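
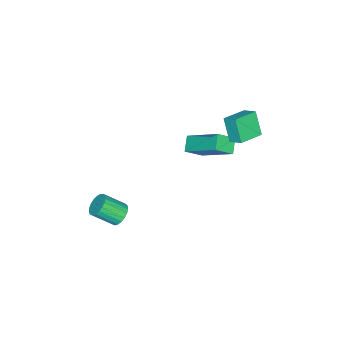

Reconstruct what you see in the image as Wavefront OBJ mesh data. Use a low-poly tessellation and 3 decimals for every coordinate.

v -4.206 -2.564 0.783
v -3.984 -0.814 2.081
v -3.525 -2.3 0.311
v -3.303 -0.55 1.608
v -3.537 -3.13 1.432
v -3.315 -1.38 2.729
v -2.856 -2.866 0.959
v -2.634 -1.116 2.257
v 1.949 -3.505 0.246
v 2.227 -3.779 -0.223
v 2.729 -4.65 0.585
v 2.451 -4.375 1.054
v 2.401 -3.61 -0.149
v 2.904 -4.481 0.659
v 2.497 -3.423 -0.008
v 3 -4.294 0.8
v 2.499 -3.25 0.178
v 3.002 -4.121 0.986
v 2.405 -3.121 0.375
v 2.908 -3.992 1.183
v 2.232 -3.058 0.55
v 2.735 -3.929 1.358
v 2.011 -3.073 0.672
v 2.514 -3.944 1.481
v 1.778 -3.162 0.721
v 2.281 -4.033 1.529
v 1.575 -3.31 0.688
v 2.078 -4.181 1.496
v 1.437 -3.492 0.578
v 1.94 -4.363 1.386
v 1.387 -3.676 0.41
v 1.89 -4.547 1.219
v 1.434 -3.831 0.215
v 1.937 -4.701 1.023
v 1.57 -3.929 0.024
v 2.073 -4.799 0.833
v 1.772 -3.953 -0.128
v 2.275 -4.824 0.681
v 2.004 -3.9 -0.215
v 2.507 -4.771 0.593
v -4.215 -0.164 2.598
v -4.641 -0.732 3.711
v -4.064 0.511 3.001
v -4.49 -0.058 4.114
v -3.01 -0.582 2.846
v -3.436 -1.151 3.959
v -2.859 0.092 3.249
v -3.285 -0.476 4.362
f 2 4 1
f 5 2 1
f 1 4 3
f 3 5 1
f 2 8 4
f 6 2 5
f 6 8 2
f 4 8 3
f 7 5 3
f 3 8 7
f 7 6 5
f 8 6 7
f 10 9 13
f 10 13 11
f 11 13 14
f 11 14 12
f 13 9 15
f 13 15 14
f 14 15 16
f 14 16 12
f 15 9 17
f 15 17 16
f 16 17 18
f 16 18 12
f 17 9 19
f 17 19 18
f 18 19 20
f 18 20 12
f 19 9 21
f 19 21 20
f 20 21 22
f 20 22 12
f 21 9 23
f 21 23 22
f 22 23 24
f 22 24 12
f 23 9 25
f 23 25 24
f 24 25 26
f 24 26 12
f 25 9 27
f 25 27 26
f 26 27 28
f 26 28 12
f 27 9 29
f 27 29 28
f 28 29 30
f 28 30 12
f 29 9 31
f 29 31 30
f 30 31 32
f 30 32 12
f 31 9 33
f 31 33 32
f 32 33 34
f 32 34 12
f 33 9 35
f 33 35 34
f 34 35 36
f 34 36 12
f 35 9 37
f 35 37 36
f 36 37 38
f 36 38 12
f 37 9 39
f 37 39 38
f 38 39 40
f 38 40 12
f 39 9 10
f 39 10 40
f 40 10 11
f 40 11 12
f 42 44 41
f 45 42 41
f 41 44 43
f 43 45 41
f 42 48 44
f 46 42 45
f 46 48 42
f 44 48 43
f 47 45 43
f 43 48 47
f 47 46 45
f 48 46 47



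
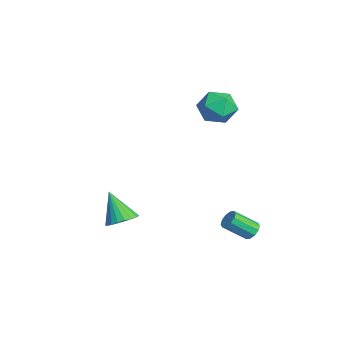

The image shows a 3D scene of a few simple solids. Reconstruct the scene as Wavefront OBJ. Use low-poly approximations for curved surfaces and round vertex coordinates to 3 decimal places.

v 0.397 -1.809 -0.997
v 0.992 -1.488 -0.57
v -0.397 -2.271 0.457
v 0.784 -1.231 -0.602
v 0.508 -1.074 -0.703
v 0.213 -1.044 -0.854
v -0.05 -1.146 -1.03
v -0.235 -1.363 -1.201
v -0.312 -1.657 -1.336
v -0.266 -1.978 -1.412
v -0.105 -2.269 -1.417
v 0.142 -2.481 -1.349
v 0.434 -2.576 -1.221
v 0.719 -2.539 -1.053
v 0.948 -2.376 -0.876
v 1.082 -2.115 -0.72
v 1.098 -1.8 -0.612
v 2.681 3.554 -0.92
v 3.111 3.364 -1.118
v 3.029 2.297 -0.279
v 2.599 2.486 -0.08
v 3.189 3.55 -0.875
v 3.107 2.483 -0.036
v 3.073 3.736 -0.649
v 2.991 2.669 0.19
v 2.807 3.853 -0.526
v 2.725 2.786 0.313
v 2.493 3.855 -0.554
v 2.411 2.788 0.285
v 2.251 3.743 -0.721
v 2.169 2.676 0.118
v 2.173 3.557 -0.964
v 2.091 2.49 -0.125
v 2.289 3.371 -1.19
v 2.207 2.304 -0.351
v 2.555 3.254 -1.313
v 2.473 2.187 -0.474
v 2.869 3.252 -1.285
v 2.787 2.185 -0.446
v -3.851 3.966 3.366
v -2.992 3.583 2.92
v -3.628 2.937 4.68
v -2.769 2.554 4.234
v -2.778 3.532 4.589
v -2.916 4.168 3.777
v -3.704 2.352 3.823
v -3.842 2.988 3.011
v -2.901 2.585 3.202
v -2.329 3.315 3.676
v -4.291 3.205 3.924
v -3.719 3.935 4.398
f 2 1 4
f 2 4 3
f 4 1 5
f 4 5 3
f 5 1 6
f 5 6 3
f 6 1 7
f 6 7 3
f 7 1 8
f 7 8 3
f 8 1 9
f 8 9 3
f 9 1 10
f 9 10 3
f 10 1 11
f 10 11 3
f 11 1 12
f 11 12 3
f 12 1 13
f 12 13 3
f 13 1 14
f 13 14 3
f 14 1 15
f 14 15 3
f 15 1 16
f 15 16 3
f 16 1 17
f 16 17 3
f 17 1 2
f 17 2 3
f 19 18 22
f 19 22 20
f 20 22 23
f 20 23 21
f 22 18 24
f 22 24 23
f 23 24 25
f 23 25 21
f 24 18 26
f 24 26 25
f 25 26 27
f 25 27 21
f 26 18 28
f 26 28 27
f 27 28 29
f 27 29 21
f 28 18 30
f 28 30 29
f 29 30 31
f 29 31 21
f 30 18 32
f 30 32 31
f 31 32 33
f 31 33 21
f 32 18 34
f 32 34 33
f 33 34 35
f 33 35 21
f 34 18 36
f 34 36 35
f 35 36 37
f 35 37 21
f 36 18 38
f 36 38 37
f 37 38 39
f 37 39 21
f 38 18 19
f 38 19 39
f 39 19 20
f 39 20 21
f 40 51 45
f 40 45 41
f 40 41 47
f 40 47 50
f 40 50 51
f 41 45 49
f 45 51 44
f 51 50 42
f 50 47 46
f 47 41 48
f 43 49 44
f 43 44 42
f 43 42 46
f 43 46 48
f 43 48 49
f 44 49 45
f 42 44 51
f 46 42 50
f 48 46 47
f 49 48 41



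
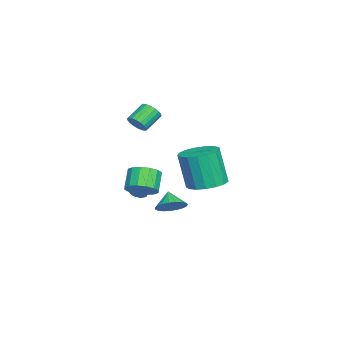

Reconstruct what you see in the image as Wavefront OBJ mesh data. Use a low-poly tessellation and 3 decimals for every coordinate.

v 3.398 0.097 0.275
v 3.884 0.412 0.855
v 2.742 -0.197 0.985
v 3.684 0.677 0.779
v 3.434 0.842 0.616
v 3.178 0.877 0.394
v 2.96 0.778 0.151
v 2.817 0.561 -0.07
v 2.776 0.264 -0.231
v 2.841 -0.062 -0.305
v 3.004 -0.361 -0.279
v 3.234 -0.581 -0.157
v 3.493 -0.683 0.04
v 3.735 -0.651 0.278
v 3.919 -0.489 0.515
v 4.013 -0.227 0.711
v 4.001 0.092 0.831
v 3.806 1.956 2.222
v 4.842 2.067 2.356
v 4.629 1.596 4.392
v 3.594 1.484 4.258
v 4.659 2.527 2.444
v 4.446 2.055 4.479
v 4.281 2.856 2.48
v 4.068 2.385 4.516
v 3.794 2.979 2.458
v 3.582 2.507 4.493
v 3.31 2.867 2.382
v 3.097 2.396 4.417
v 2.94 2.547 2.269
v 2.727 2.076 4.304
v 2.768 2.091 2.145
v 2.555 1.62 4.18
v 2.834 1.604 2.039
v 2.621 1.133 4.075
v 3.123 1.198 1.975
v 2.91 0.727 4.011
v 3.568 0.965 1.968
v 3.355 0.494 4.003
v 4.068 0.959 2.019
v 3.855 0.488 4.054
v 4.508 1.182 2.116
v 4.295 0.71 4.152
v 4.787 1.581 2.238
v 4.575 1.11 4.274
v 2.513 -1.584 0.847
v 3.08 -1.208 1.405
v 2.213 -1.22 2.292
v 1.647 -1.596 1.733
v 2.867 -0.861 1.202
v 2 -0.873 2.089
v 2.559 -0.707 0.903
v 1.692 -0.719 1.79
v 2.239 -0.788 0.589
v 1.372 -0.801 1.476
v 1.993 -1.083 0.345
v 1.126 -1.095 1.231
v 1.886 -1.512 0.234
v 1.019 -1.524 1.121
v 1.947 -1.96 0.288
v 1.08 -1.972 1.175
v 2.16 -2.307 0.491
v 1.293 -2.319 1.378
v 2.468 -2.461 0.79
v 1.601 -2.473 1.677
v 2.788 -2.379 1.104
v 1.921 -2.392 1.991
v 3.034 -2.085 1.349
v 2.167 -2.097 2.235
v 3.141 -1.656 1.459
v 2.274 -1.668 2.346
v -2.256 -2.829 3.326
v -1.955 -3.021 3.857
v -2.823 -2.423 4.565
v -3.124 -2.231 4.034
v -1.83 -2.772 3.8
v -2.698 -2.174 4.508
v -1.789 -2.534 3.649
v -2.657 -1.936 4.357
v -1.841 -2.354 3.434
v -2.709 -1.756 4.142
v -1.975 -2.268 3.198
v -2.843 -1.671 3.906
v -2.164 -2.294 2.987
v -3.033 -1.696 3.695
v -2.372 -2.425 2.843
v -3.24 -1.828 3.551
v -2.557 -2.637 2.795
v -3.425 -2.039 3.503
v -2.682 -2.886 2.852
v -3.55 -2.288 3.56
v -2.723 -3.124 3.003
v -3.591 -2.526 3.711
v -2.671 -3.304 3.218
v -3.539 -2.706 3.926
v -2.537 -3.389 3.454
v -3.405 -2.792 4.162
v -2.347 -3.364 3.665
v -3.216 -2.766 4.373
v -2.14 -3.232 3.809
v -3.008 -2.635 4.517
v -0.06 -2.303 -0.647
v 0.141 -2.001 -0.303
v -1.2 -2.197 -0.073
v 0.006 -1.809 -0.606
v -0.167 -1.907 -0.932
v -0.278 -2.237 -1.092
v -0.261 -2.605 -0.99
v -0.127 -2.797 -0.688
v 0.047 -2.699 -0.361
v 0.158 -2.369 -0.202
f 2 1 4
f 2 4 3
f 4 1 5
f 4 5 3
f 5 1 6
f 5 6 3
f 6 1 7
f 6 7 3
f 7 1 8
f 7 8 3
f 8 1 9
f 8 9 3
f 9 1 10
f 9 10 3
f 10 1 11
f 10 11 3
f 11 1 12
f 11 12 3
f 12 1 13
f 12 13 3
f 13 1 14
f 13 14 3
f 14 1 15
f 14 15 3
f 15 1 16
f 15 16 3
f 16 1 17
f 16 17 3
f 17 1 2
f 17 2 3
f 19 18 22
f 19 22 20
f 20 22 23
f 20 23 21
f 22 18 24
f 22 24 23
f 23 24 25
f 23 25 21
f 24 18 26
f 24 26 25
f 25 26 27
f 25 27 21
f 26 18 28
f 26 28 27
f 27 28 29
f 27 29 21
f 28 18 30
f 28 30 29
f 29 30 31
f 29 31 21
f 30 18 32
f 30 32 31
f 31 32 33
f 31 33 21
f 32 18 34
f 32 34 33
f 33 34 35
f 33 35 21
f 34 18 36
f 34 36 35
f 35 36 37
f 35 37 21
f 36 18 38
f 36 38 37
f 37 38 39
f 37 39 21
f 38 18 40
f 38 40 39
f 39 40 41
f 39 41 21
f 40 18 42
f 40 42 41
f 41 42 43
f 41 43 21
f 42 18 44
f 42 44 43
f 43 44 45
f 43 45 21
f 44 18 19
f 44 19 45
f 45 19 20
f 45 20 21
f 47 46 50
f 47 50 48
f 48 50 51
f 48 51 49
f 50 46 52
f 50 52 51
f 51 52 53
f 51 53 49
f 52 46 54
f 52 54 53
f 53 54 55
f 53 55 49
f 54 46 56
f 54 56 55
f 55 56 57
f 55 57 49
f 56 46 58
f 56 58 57
f 57 58 59
f 57 59 49
f 58 46 60
f 58 60 59
f 59 60 61
f 59 61 49
f 60 46 62
f 60 62 61
f 61 62 63
f 61 63 49
f 62 46 64
f 62 64 63
f 63 64 65
f 63 65 49
f 64 46 66
f 64 66 65
f 65 66 67
f 65 67 49
f 66 46 68
f 66 68 67
f 67 68 69
f 67 69 49
f 68 46 70
f 68 70 69
f 69 70 71
f 69 71 49
f 70 46 47
f 70 47 71
f 71 47 48
f 71 48 49
f 73 72 76
f 73 76 74
f 74 76 77
f 74 77 75
f 76 72 78
f 76 78 77
f 77 78 79
f 77 79 75
f 78 72 80
f 78 80 79
f 79 80 81
f 79 81 75
f 80 72 82
f 80 82 81
f 81 82 83
f 81 83 75
f 82 72 84
f 82 84 83
f 83 84 85
f 83 85 75
f 84 72 86
f 84 86 85
f 85 86 87
f 85 87 75
f 86 72 88
f 86 88 87
f 87 88 89
f 87 89 75
f 88 72 90
f 88 90 89
f 89 90 91
f 89 91 75
f 90 72 92
f 90 92 91
f 91 92 93
f 91 93 75
f 92 72 94
f 92 94 93
f 93 94 95
f 93 95 75
f 94 72 96
f 94 96 95
f 95 96 97
f 95 97 75
f 96 72 98
f 96 98 97
f 97 98 99
f 97 99 75
f 98 72 100
f 98 100 99
f 99 100 101
f 99 101 75
f 100 72 73
f 100 73 101
f 101 73 74
f 101 74 75
f 103 102 105
f 103 105 104
f 105 102 106
f 105 106 104
f 106 102 107
f 106 107 104
f 107 102 108
f 107 108 104
f 108 102 109
f 108 109 104
f 109 102 110
f 109 110 104
f 110 102 111
f 110 111 104
f 111 102 103
f 111 103 104



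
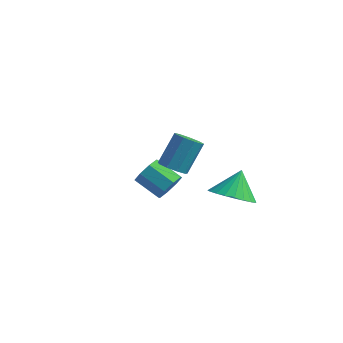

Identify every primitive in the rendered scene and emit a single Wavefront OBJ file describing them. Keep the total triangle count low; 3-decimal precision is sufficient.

v 0.508 0.526 -1.746
v 0.809 0.217 -1.132
v -0.368 0.325 -0.501
v -0.668 0.634 -1.114
v 0.859 0.788 -1.137
v -0.317 0.897 -0.506
v 0.704 1.206 -1.499
v -0.473 1.315 -0.867
v 0.434 1.226 -2.005
v -0.743 1.334 -1.373
v 0.208 0.835 -2.359
v -0.969 0.943 -1.728
v 0.157 0.263 -2.354
v -1.019 0.372 -1.723
v 0.313 -0.155 -1.993
v -0.864 -0.046 -1.361
v 0.583 -0.174 -1.487
v -0.594 -0.066 -0.855
v 3.183 0.84 -1.603
v 4.23 0.88 -1.666
v 3.217 1.68 -0.497
v 4.124 1.197 -1.903
v 3.874 1.459 -2.095
v 3.519 1.627 -2.212
v 3.113 1.675 -2.236
v 2.717 1.595 -2.164
v 2.393 1.401 -2.006
v 2.189 1.121 -1.787
v 2.136 0.799 -1.54
v 2.243 0.482 -1.303
v 2.493 0.22 -1.111
v 2.848 0.052 -0.995
v 3.254 0.004 -0.97
v 3.649 0.084 -1.043
v 3.974 0.278 -1.2
v 4.178 0.558 -1.419
v 2.615 -3.376 2.753
v 3.143 -3.164 2.484
v 3.394 -2.251 3.698
v 2.865 -2.464 3.967
v 2.809 -2.917 2.368
v 3.06 -2.004 3.582
v 2.384 -2.886 2.432
v 2.635 -1.973 3.646
v 2.067 -3.084 2.646
v 2.317 -2.171 3.861
v 2.006 -3.419 2.91
v 2.257 -2.506 4.125
v 2.23 -3.734 3.101
v 2.481 -2.821 4.315
v 2.634 -3.882 3.128
v 2.884 -2.969 4.343
v 3.029 -3.793 2.98
v 3.279 -2.88 4.195
v 3.23 -3.509 2.726
v 3.48 -2.597 3.94
f 2 1 5
f 2 5 3
f 3 5 6
f 3 6 4
f 5 1 7
f 5 7 6
f 6 7 8
f 6 8 4
f 7 1 9
f 7 9 8
f 8 9 10
f 8 10 4
f 9 1 11
f 9 11 10
f 10 11 12
f 10 12 4
f 11 1 13
f 11 13 12
f 12 13 14
f 12 14 4
f 13 1 15
f 13 15 14
f 14 15 16
f 14 16 4
f 15 1 17
f 15 17 16
f 16 17 18
f 16 18 4
f 17 1 2
f 17 2 18
f 18 2 3
f 18 3 4
f 20 19 22
f 20 22 21
f 22 19 23
f 22 23 21
f 23 19 24
f 23 24 21
f 24 19 25
f 24 25 21
f 25 19 26
f 25 26 21
f 26 19 27
f 26 27 21
f 27 19 28
f 27 28 21
f 28 19 29
f 28 29 21
f 29 19 30
f 29 30 21
f 30 19 31
f 30 31 21
f 31 19 32
f 31 32 21
f 32 19 33
f 32 33 21
f 33 19 34
f 33 34 21
f 34 19 35
f 34 35 21
f 35 19 36
f 35 36 21
f 36 19 20
f 36 20 21
f 38 37 41
f 38 41 39
f 39 41 42
f 39 42 40
f 41 37 43
f 41 43 42
f 42 43 44
f 42 44 40
f 43 37 45
f 43 45 44
f 44 45 46
f 44 46 40
f 45 37 47
f 45 47 46
f 46 47 48
f 46 48 40
f 47 37 49
f 47 49 48
f 48 49 50
f 48 50 40
f 49 37 51
f 49 51 50
f 50 51 52
f 50 52 40
f 51 37 53
f 51 53 52
f 52 53 54
f 52 54 40
f 53 37 55
f 53 55 54
f 54 55 56
f 54 56 40
f 55 37 38
f 55 38 56
f 56 38 39
f 56 39 40



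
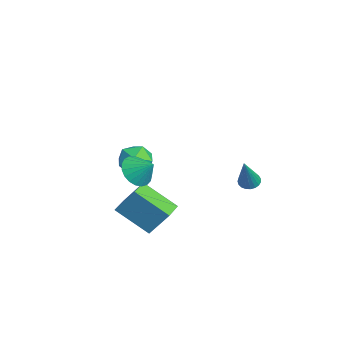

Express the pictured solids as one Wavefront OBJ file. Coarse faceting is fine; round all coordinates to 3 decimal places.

v 2.493 1.288 -2.088
v 2.929 1.214 -2.341
v 3.387 0.752 -0.392
v 2.945 1.418 -2.285
v 2.882 1.6 -2.194
v 2.752 1.727 -2.086
v 2.578 1.779 -1.977
v 2.388 1.745 -1.888
v 2.217 1.633 -1.833
v 2.093 1.461 -1.822
v 2.039 1.259 -1.857
v 2.063 1.062 -1.932
v 2.161 0.904 -2.034
v 2.317 0.813 -2.145
v 2.503 0.803 -2.246
v 2.688 0.878 -2.32
v 2.838 1.023 -2.353
v -2.792 -1.718 -2.901
v -2.312 -1.987 -3.671
v -2.668 -3.133 -2.329
v -2.188 -3.402 -3.099
v -1.795 -2.802 -2.482
v -1.871 -1.928 -2.835
v -3.109 -3.192 -3.165
v -3.185 -2.318 -3.518
v -2.508 -2.898 -3.834
v -1.696 -2.657 -3.412
v -3.284 -2.463 -2.588
v -2.472 -2.222 -2.166
v 1.966 -2.668 -4.507
v 1.017 -3.952 -3.388
v 2.385 -1.883 -3.25
v 1.436 -3.167 -2.131
v 2.904 -3.293 -4.429
v 1.955 -4.577 -3.31
v 3.323 -2.508 -3.172
v 2.374 -3.792 -2.053
v 3.397 -3.928 -0.144
v 3.918 -4.58 -0.055
v 4.003 -3.352 0.524
v 4.058 -4.412 -0.327
v 4.084 -4.16 -0.568
v 3.991 -3.868 -0.735
v 3.795 -3.586 -0.8
v 3.53 -3.363 -0.751
v 3.243 -3.238 -0.598
v 2.982 -3.232 -0.366
v 2.792 -3.346 -0.096
v 2.708 -3.561 0.166
v 2.742 -3.839 0.375
v 2.889 -4.133 0.493
v 3.125 -4.391 0.502
v 3.407 -4.569 0.399
v 3.688 -4.636 0.202
f 2 1 4
f 2 4 3
f 4 1 5
f 4 5 3
f 5 1 6
f 5 6 3
f 6 1 7
f 6 7 3
f 7 1 8
f 7 8 3
f 8 1 9
f 8 9 3
f 9 1 10
f 9 10 3
f 10 1 11
f 10 11 3
f 11 1 12
f 11 12 3
f 12 1 13
f 12 13 3
f 13 1 14
f 13 14 3
f 14 1 15
f 14 15 3
f 15 1 16
f 15 16 3
f 16 1 17
f 16 17 3
f 17 1 2
f 17 2 3
f 18 29 23
f 18 23 19
f 18 19 25
f 18 25 28
f 18 28 29
f 19 23 27
f 23 29 22
f 29 28 20
f 28 25 24
f 25 19 26
f 21 27 22
f 21 22 20
f 21 20 24
f 21 24 26
f 21 26 27
f 22 27 23
f 20 22 29
f 24 20 28
f 26 24 25
f 27 26 19
f 31 33 30
f 34 31 30
f 30 33 32
f 32 34 30
f 31 37 33
f 35 31 34
f 35 37 31
f 33 37 32
f 36 34 32
f 32 37 36
f 36 35 34
f 37 35 36
f 39 38 41
f 39 41 40
f 41 38 42
f 41 42 40
f 42 38 43
f 42 43 40
f 43 38 44
f 43 44 40
f 44 38 45
f 44 45 40
f 45 38 46
f 45 46 40
f 46 38 47
f 46 47 40
f 47 38 48
f 47 48 40
f 48 38 49
f 48 49 40
f 49 38 50
f 49 50 40
f 50 38 51
f 50 51 40
f 51 38 52
f 51 52 40
f 52 38 53
f 52 53 40
f 53 38 54
f 53 54 40
f 54 38 39
f 54 39 40



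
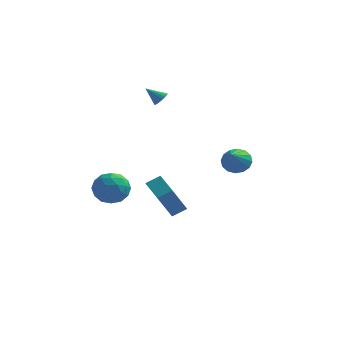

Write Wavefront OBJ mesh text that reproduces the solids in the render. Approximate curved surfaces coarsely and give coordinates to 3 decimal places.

v -3.31 -0.532 -1.007
v -2.761 -1.346 -1.465
v -4.479 -1.674 -0.375
v -3.93 -2.488 -0.833
v -3.503 -1.95 0.004
v -2.78 -1.244 -0.387
v -4.46 -1.776 -1.453
v -3.737 -1.07 -1.844
v -3.472 -2.115 -1.74
v -2.88 -2.222 -0.84
v -4.36 -0.798 -1
v -3.768 -0.905 -0.1
v -2.933 -0.839 -1.291
v -4.307 -2.181 -0.549
v -4.056 -1.865 -0.057
v -3.733 -2.344 -0.326
v -2.944 -0.779 -0.658
v -2.622 -1.257 -0.926
v -3.057 -1.612 -0.063
v -4.618 -1.763 -0.914
v -4.296 -2.241 -1.182
v -3.507 -0.676 -1.514
v -3.184 -1.155 -1.783
v -4.183 -1.408 -1.777
v -3.028 -1.769 -1.722
v -3.715 -2.441 -1.351
v -4.027 -2.022 -1.716
v -3.602 -1.607 -1.945
v -2.681 -1.832 -1.193
v -3.368 -2.504 -0.822
v -3.116 -2.187 -0.33
v -2.692 -1.772 -0.559
v -3.098 -2.284 -1.355
v -3.872 -0.516 -1.018
v -4.559 -1.188 -0.647
v -4.548 -1.248 -1.281
v -4.124 -0.833 -1.51
v -3.525 -0.579 -0.489
v -4.212 -1.251 -0.118
v -3.638 -1.413 0.105
v -3.213 -0.998 -0.124
v -4.142 -0.736 -0.485
v -1.864 1.447 -2.866
v -1.127 1.855 -2.407
v -2.873 2.853 -2.496
v -2.135 3.262 -2.037
v -1.265 2.338 -4.623
v -0.527 2.747 -4.164
v -2.273 3.745 -4.253
v -1.536 4.153 -3.794
v -2.246 3.944 3.518
v -1.95 3.632 3.827
v -3.094 3.876 4.262
v -1.899 3.833 3.902
v -1.909 4.053 3.911
v -1.977 4.254 3.852
v -2.092 4.402 3.735
v -2.233 4.47 3.581
v -2.377 4.447 3.415
v -2.498 4.338 3.267
v -2.576 4.16 3.163
v -2.596 3.945 3.12
v -2.557 3.73 3.145
v -2.463 3.551 3.235
v -2.333 3.441 3.374
v -2.187 3.418 3.538
v -2.051 3.485 3.698
v 2.307 2.106 0.079
v 3.028 2.37 0.443
v 2.293 0.494 1.281
v 2.707 2.552 0.682
v 2.278 2.614 0.76
v 1.857 2.539 0.655
v 1.557 2.349 0.396
v 1.458 2.093 0.052
v 1.586 1.841 -0.284
v 1.907 1.659 -0.524
v 2.336 1.597 -0.602
v 2.757 1.672 -0.497
v 3.057 1.862 -0.238
v 3.157 2.118 0.106
f 1 38 17
f 38 12 41
f 17 41 6
f 38 41 17
f 1 17 13
f 17 6 18
f 13 18 2
f 17 18 13
f 1 13 22
f 13 2 23
f 22 23 8
f 13 23 22
f 1 22 34
f 22 8 37
f 34 37 11
f 22 37 34
f 1 34 38
f 34 11 42
f 38 42 12
f 34 42 38
f 2 18 29
f 18 6 32
f 29 32 10
f 18 32 29
f 6 41 19
f 41 12 40
f 19 40 5
f 41 40 19
f 12 42 39
f 42 11 35
f 39 35 3
f 42 35 39
f 11 37 36
f 37 8 24
f 36 24 7
f 37 24 36
f 8 23 28
f 23 2 25
f 28 25 9
f 23 25 28
f 4 30 16
f 30 10 31
f 16 31 5
f 30 31 16
f 4 16 14
f 16 5 15
f 14 15 3
f 16 15 14
f 4 14 21
f 14 3 20
f 21 20 7
f 14 20 21
f 4 21 26
f 21 7 27
f 26 27 9
f 21 27 26
f 4 26 30
f 26 9 33
f 30 33 10
f 26 33 30
f 5 31 19
f 31 10 32
f 19 32 6
f 31 32 19
f 3 15 39
f 15 5 40
f 39 40 12
f 15 40 39
f 7 20 36
f 20 3 35
f 36 35 11
f 20 35 36
f 9 27 28
f 27 7 24
f 28 24 8
f 27 24 28
f 10 33 29
f 33 9 25
f 29 25 2
f 33 25 29
f 44 46 43
f 47 44 43
f 43 46 45
f 45 47 43
f 44 50 46
f 48 44 47
f 48 50 44
f 46 50 45
f 49 47 45
f 45 50 49
f 49 48 47
f 50 48 49
f 52 51 54
f 52 54 53
f 54 51 55
f 54 55 53
f 55 51 56
f 55 56 53
f 56 51 57
f 56 57 53
f 57 51 58
f 57 58 53
f 58 51 59
f 58 59 53
f 59 51 60
f 59 60 53
f 60 51 61
f 60 61 53
f 61 51 62
f 61 62 53
f 62 51 63
f 62 63 53
f 63 51 64
f 63 64 53
f 64 51 65
f 64 65 53
f 65 51 66
f 65 66 53
f 66 51 67
f 66 67 53
f 67 51 52
f 67 52 53
f 69 68 71
f 69 71 70
f 71 68 72
f 71 72 70
f 72 68 73
f 72 73 70
f 73 68 74
f 73 74 70
f 74 68 75
f 74 75 70
f 75 68 76
f 75 76 70
f 76 68 77
f 76 77 70
f 77 68 78
f 77 78 70
f 78 68 79
f 78 79 70
f 79 68 80
f 79 80 70
f 80 68 81
f 80 81 70
f 81 68 69
f 81 69 70



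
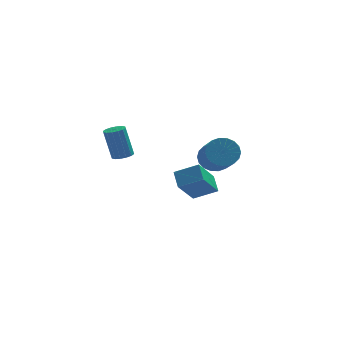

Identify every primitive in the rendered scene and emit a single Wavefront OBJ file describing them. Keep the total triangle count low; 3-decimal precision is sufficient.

v -0.102 -4.362 0.156
v -0.232 -3.503 0.709
v 0.732 -3.315 -1.275
v 0.602 -2.455 -0.722
v 1.098 -4.545 0.722
v 0.968 -3.685 1.275
v 1.932 -3.497 -0.709
v 1.802 -2.638 -0.156
v -2.317 2.909 -1.421
v -1.741 2.785 -1.264
v -2.147 3.126 0.498
v -2.723 3.251 0.341
v -1.744 3.095 -1.325
v -2.15 3.436 0.437
v -1.9 3.355 -1.411
v -2.306 3.696 0.351
v -2.169 3.496 -1.5
v -2.574 3.837 0.262
v -2.477 3.48 -1.568
v -2.882 3.821 0.194
v -2.742 3.311 -1.596
v -3.148 3.652 0.166
v -2.893 3.034 -1.578
v -3.299 3.375 0.184
v -2.89 2.724 -1.517
v -3.296 3.065 0.245
v -2.734 2.464 -1.431
v -3.14 2.805 0.331
v -2.466 2.323 -1.342
v -2.871 2.664 0.42
v -2.158 2.339 -1.274
v -2.563 2.68 0.488
v -1.892 2.508 -1.246
v -2.298 2.849 0.516
v 2.465 2.951 -1.804
v 3.086 3.417 -1.293
v 3.317 1.676 0.015
v 2.695 1.209 -0.496
v 2.727 3.508 -1.108
v 2.958 1.767 0.2
v 2.316 3.489 -1.061
v 2.547 1.748 0.247
v 1.935 3.364 -1.161
v 2.166 1.623 0.147
v 1.659 3.156 -1.388
v 1.889 1.415 -0.08
v 1.542 2.908 -1.698
v 1.772 1.167 -0.39
v 1.608 2.668 -2.029
v 1.838 0.927 -0.721
v 1.843 2.484 -2.315
v 2.074 0.743 -1.007
v 2.202 2.393 -2.5
v 2.433 0.652 -1.192
v 2.613 2.412 -2.547
v 2.844 0.671 -1.239
v 2.994 2.537 -2.447
v 3.225 0.796 -1.139
v 3.271 2.745 -2.22
v 3.501 1.004 -0.912
v 3.388 2.993 -1.91
v 3.618 1.252 -0.602
v 3.322 3.233 -1.579
v 3.552 1.492 -0.271
f 2 4 1
f 5 2 1
f 1 4 3
f 3 5 1
f 2 8 4
f 6 2 5
f 6 8 2
f 4 8 3
f 7 5 3
f 3 8 7
f 7 6 5
f 8 6 7
f 10 9 13
f 10 13 11
f 11 13 14
f 11 14 12
f 13 9 15
f 13 15 14
f 14 15 16
f 14 16 12
f 15 9 17
f 15 17 16
f 16 17 18
f 16 18 12
f 17 9 19
f 17 19 18
f 18 19 20
f 18 20 12
f 19 9 21
f 19 21 20
f 20 21 22
f 20 22 12
f 21 9 23
f 21 23 22
f 22 23 24
f 22 24 12
f 23 9 25
f 23 25 24
f 24 25 26
f 24 26 12
f 25 9 27
f 25 27 26
f 26 27 28
f 26 28 12
f 27 9 29
f 27 29 28
f 28 29 30
f 28 30 12
f 29 9 31
f 29 31 30
f 30 31 32
f 30 32 12
f 31 9 33
f 31 33 32
f 32 33 34
f 32 34 12
f 33 9 10
f 33 10 34
f 34 10 11
f 34 11 12
f 36 35 39
f 36 39 37
f 37 39 40
f 37 40 38
f 39 35 41
f 39 41 40
f 40 41 42
f 40 42 38
f 41 35 43
f 41 43 42
f 42 43 44
f 42 44 38
f 43 35 45
f 43 45 44
f 44 45 46
f 44 46 38
f 45 35 47
f 45 47 46
f 46 47 48
f 46 48 38
f 47 35 49
f 47 49 48
f 48 49 50
f 48 50 38
f 49 35 51
f 49 51 50
f 50 51 52
f 50 52 38
f 51 35 53
f 51 53 52
f 52 53 54
f 52 54 38
f 53 35 55
f 53 55 54
f 54 55 56
f 54 56 38
f 55 35 57
f 55 57 56
f 56 57 58
f 56 58 38
f 57 35 59
f 57 59 58
f 58 59 60
f 58 60 38
f 59 35 61
f 59 61 60
f 60 61 62
f 60 62 38
f 61 35 63
f 61 63 62
f 62 63 64
f 62 64 38
f 63 35 36
f 63 36 64
f 64 36 37
f 64 37 38



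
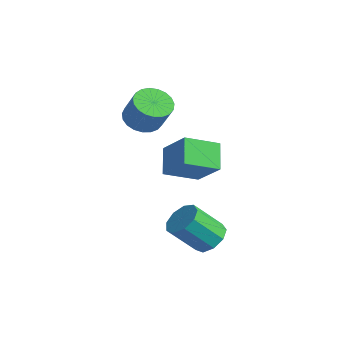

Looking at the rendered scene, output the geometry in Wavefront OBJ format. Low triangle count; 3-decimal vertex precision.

v -2.394 -2.077 1.125
v -1.668 -2.192 0.66
v -0.88 -2.198 1.889
v -1.606 -2.083 2.355
v -1.691 -1.831 0.676
v -0.903 -1.837 1.905
v -1.835 -1.513 0.77
v -1.047 -1.519 1.999
v -2.076 -1.292 0.926
v -1.288 -1.299 2.155
v -2.372 -1.207 1.116
v -1.584 -1.214 2.345
v -2.671 -1.272 1.307
v -1.883 -1.279 2.537
v -2.923 -1.477 1.468
v -2.135 -1.483 2.697
v -3.083 -1.785 1.569
v -2.295 -1.792 2.798
v -3.124 -2.144 1.593
v -2.337 -2.15 2.822
v -3.039 -2.491 1.537
v -2.251 -2.497 2.766
v -2.842 -2.766 1.409
v -2.055 -2.773 2.638
v -2.568 -2.922 1.233
v -1.78 -2.929 2.462
v -2.264 -2.932 1.037
v -1.476 -2.939 2.266
v -1.982 -2.794 0.857
v -1.194 -2.801 2.087
v -1.771 -2.532 0.724
v -0.983 -2.539 1.953
v 2.729 -2.571 -3.165
v 3.444 -2.969 -3.211
v 2.946 -4.008 -1.961
v 2.231 -3.609 -1.915
v 3.483 -2.546 -2.844
v 2.985 -3.585 -1.594
v 3.169 -2.135 -2.628
v 2.671 -3.174 -1.378
v 2.649 -1.928 -2.662
v 2.151 -2.966 -1.412
v 2.167 -2.021 -2.932
v 1.668 -3.06 -1.682
v 1.947 -2.372 -3.311
v 1.449 -3.411 -2.061
v 2.094 -2.815 -3.622
v 1.595 -3.854 -2.372
v 2.537 -3.144 -3.718
v 2.039 -4.183 -2.468
v 3.071 -3.205 -3.556
v 2.573 -4.244 -2.306
v -0.377 -2.562 -1.035
v -1.216 -1.915 -0.167
v 0.085 -1.137 -1.652
v -0.754 -0.49 -0.784
v 0.914 -2.47 0.144
v 0.075 -1.823 1.012
v 1.376 -1.045 -0.473
v 0.537 -0.398 0.395
f 2 1 5
f 2 5 3
f 3 5 6
f 3 6 4
f 5 1 7
f 5 7 6
f 6 7 8
f 6 8 4
f 7 1 9
f 7 9 8
f 8 9 10
f 8 10 4
f 9 1 11
f 9 11 10
f 10 11 12
f 10 12 4
f 11 1 13
f 11 13 12
f 12 13 14
f 12 14 4
f 13 1 15
f 13 15 14
f 14 15 16
f 14 16 4
f 15 1 17
f 15 17 16
f 16 17 18
f 16 18 4
f 17 1 19
f 17 19 18
f 18 19 20
f 18 20 4
f 19 1 21
f 19 21 20
f 20 21 22
f 20 22 4
f 21 1 23
f 21 23 22
f 22 23 24
f 22 24 4
f 23 1 25
f 23 25 24
f 24 25 26
f 24 26 4
f 25 1 27
f 25 27 26
f 26 27 28
f 26 28 4
f 27 1 29
f 27 29 28
f 28 29 30
f 28 30 4
f 29 1 31
f 29 31 30
f 30 31 32
f 30 32 4
f 31 1 2
f 31 2 32
f 32 2 3
f 32 3 4
f 34 33 37
f 34 37 35
f 35 37 38
f 35 38 36
f 37 33 39
f 37 39 38
f 38 39 40
f 38 40 36
f 39 33 41
f 39 41 40
f 40 41 42
f 40 42 36
f 41 33 43
f 41 43 42
f 42 43 44
f 42 44 36
f 43 33 45
f 43 45 44
f 44 45 46
f 44 46 36
f 45 33 47
f 45 47 46
f 46 47 48
f 46 48 36
f 47 33 49
f 47 49 48
f 48 49 50
f 48 50 36
f 49 33 51
f 49 51 50
f 50 51 52
f 50 52 36
f 51 33 34
f 51 34 52
f 52 34 35
f 52 35 36
f 54 56 53
f 57 54 53
f 53 56 55
f 55 57 53
f 54 60 56
f 58 54 57
f 58 60 54
f 56 60 55
f 59 57 55
f 55 60 59
f 59 58 57
f 60 58 59



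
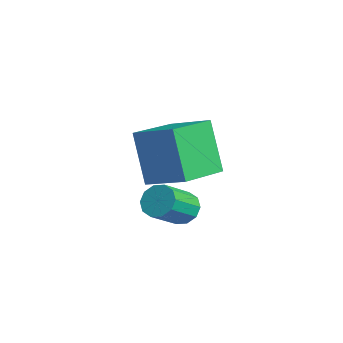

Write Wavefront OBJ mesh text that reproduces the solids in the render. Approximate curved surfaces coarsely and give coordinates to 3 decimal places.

v 1.048 -0.639 1.781
v 1.512 -0.234 1.99
v 2.035 -1.256 2.808
v 1.572 -1.661 2.599
v 1.196 -0.199 2.236
v 1.719 -1.221 3.054
v 0.824 -0.332 2.308
v 1.347 -1.354 3.126
v 0.537 -0.582 2.179
v 1.061 -1.604 2.997
v 0.446 -0.854 1.897
v 0.969 -1.876 2.715
v 0.585 -1.044 1.572
v 1.108 -2.066 2.39
v 0.901 -1.079 1.326
v 1.424 -2.101 2.144
v 1.273 -0.946 1.254
v 1.796 -1.968 2.072
v 1.559 -0.696 1.383
v 2.083 -1.718 2.201
v 1.651 -0.424 1.665
v 2.174 -1.446 2.483
v -2.27 0.665 1.36
v -3.143 0.565 3.322
v -0.998 1.558 1.97
v -1.871 1.459 3.933
v -1.249 -1.039 1.727
v -2.122 -1.138 3.69
v 0.023 -0.145 2.338
v -0.85 -0.245 4.3
f 2 1 5
f 2 5 3
f 3 5 6
f 3 6 4
f 5 1 7
f 5 7 6
f 6 7 8
f 6 8 4
f 7 1 9
f 7 9 8
f 8 9 10
f 8 10 4
f 9 1 11
f 9 11 10
f 10 11 12
f 10 12 4
f 11 1 13
f 11 13 12
f 12 13 14
f 12 14 4
f 13 1 15
f 13 15 14
f 14 15 16
f 14 16 4
f 15 1 17
f 15 17 16
f 16 17 18
f 16 18 4
f 17 1 19
f 17 19 18
f 18 19 20
f 18 20 4
f 19 1 21
f 19 21 20
f 20 21 22
f 20 22 4
f 21 1 2
f 21 2 22
f 22 2 3
f 22 3 4
f 24 26 23
f 27 24 23
f 23 26 25
f 25 27 23
f 24 30 26
f 28 24 27
f 28 30 24
f 26 30 25
f 29 27 25
f 25 30 29
f 29 28 27
f 30 28 29



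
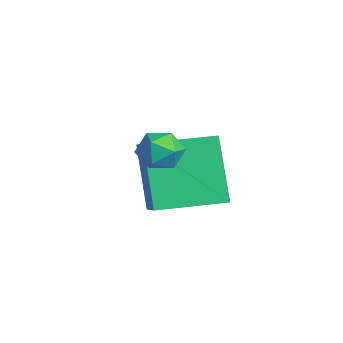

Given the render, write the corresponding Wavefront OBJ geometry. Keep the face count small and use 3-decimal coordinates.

v -3.656 0.27 -3.816
v -4.681 0.25 -2.04
v -3.508 2.121 -3.709
v -4.533 2.101 -1.934
v -2.147 0.099 -2.946
v -3.172 0.079 -1.171
v -1.999 1.95 -2.84
v -3.024 1.93 -1.064
v -1.413 0.308 -0.786
v -0.786 0.256 -0.745
v -1.514 -0.216 0.085
v -0.887 -0.268 0.126
v -1.162 0.294 0.203
v -1.1 0.618 -0.335
v -1.2 -0.578 -0.325
v -1.138 -0.254 -0.863
v -0.654 -0.292 -0.46
v -0.631 0.247 -0.133
v -1.669 -0.207 -0.527
v -1.646 0.332 -0.2
f 2 4 1
f 5 2 1
f 1 4 3
f 3 5 1
f 2 8 4
f 6 2 5
f 6 8 2
f 4 8 3
f 7 5 3
f 3 8 7
f 7 6 5
f 8 6 7
f 9 20 14
f 9 14 10
f 9 10 16
f 9 16 19
f 9 19 20
f 10 14 18
f 14 20 13
f 20 19 11
f 19 16 15
f 16 10 17
f 12 18 13
f 12 13 11
f 12 11 15
f 12 15 17
f 12 17 18
f 13 18 14
f 11 13 20
f 15 11 19
f 17 15 16
f 18 17 10



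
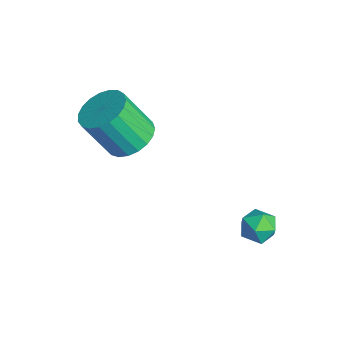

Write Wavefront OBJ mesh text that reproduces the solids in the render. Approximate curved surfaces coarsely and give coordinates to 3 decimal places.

v -2.802 0.012 -0.163
v -2.213 0.616 0.295
v -2.549 -0.288 1.92
v -3.138 -0.892 1.463
v -2.564 0.803 0.326
v -2.9 -0.101 1.952
v -2.957 0.853 0.273
v -3.293 -0.051 1.899
v -3.322 0.758 0.144
v -3.658 -0.146 1.77
v -3.598 0.534 -0.037
v -3.934 -0.37 1.588
v -3.736 0.219 -0.241
v -4.072 -0.685 1.385
v -3.713 -0.131 -0.431
v -4.049 -1.035 1.195
v -3.532 -0.457 -0.574
v -3.868 -1.361 1.051
v -3.225 -0.701 -0.647
v -3.561 -1.605 0.979
v -2.844 -0.823 -0.635
v -3.181 -1.726 0.99
v -2.457 -0.8 -0.543
v -2.793 -1.703 1.083
v -2.129 -0.636 -0.384
v -2.465 -1.54 1.242
v -1.918 -0.361 -0.187
v -2.254 -1.264 1.438
v -1.859 -0.021 0.014
v -2.195 -0.925 1.64
v -1.963 0.325 0.185
v -2.299 -0.579 1.81
v 0.486 3.587 -2.962
v 1.198 3.761 -3.029
v 0.762 2.779 -2.131
v 1.474 2.953 -2.198
v 1.004 3.435 -1.9
v 0.833 3.934 -2.413
v 1.127 2.606 -2.747
v 0.956 3.105 -3.26
v 1.594 3.155 -2.896
v 1.518 3.667 -2.373
v 0.442 2.873 -2.787
v 0.366 3.385 -2.264
f 2 1 5
f 2 5 3
f 3 5 6
f 3 6 4
f 5 1 7
f 5 7 6
f 6 7 8
f 6 8 4
f 7 1 9
f 7 9 8
f 8 9 10
f 8 10 4
f 9 1 11
f 9 11 10
f 10 11 12
f 10 12 4
f 11 1 13
f 11 13 12
f 12 13 14
f 12 14 4
f 13 1 15
f 13 15 14
f 14 15 16
f 14 16 4
f 15 1 17
f 15 17 16
f 16 17 18
f 16 18 4
f 17 1 19
f 17 19 18
f 18 19 20
f 18 20 4
f 19 1 21
f 19 21 20
f 20 21 22
f 20 22 4
f 21 1 23
f 21 23 22
f 22 23 24
f 22 24 4
f 23 1 25
f 23 25 24
f 24 25 26
f 24 26 4
f 25 1 27
f 25 27 26
f 26 27 28
f 26 28 4
f 27 1 29
f 27 29 28
f 28 29 30
f 28 30 4
f 29 1 31
f 29 31 30
f 30 31 32
f 30 32 4
f 31 1 2
f 31 2 32
f 32 2 3
f 32 3 4
f 33 44 38
f 33 38 34
f 33 34 40
f 33 40 43
f 33 43 44
f 34 38 42
f 38 44 37
f 44 43 35
f 43 40 39
f 40 34 41
f 36 42 37
f 36 37 35
f 36 35 39
f 36 39 41
f 36 41 42
f 37 42 38
f 35 37 44
f 39 35 43
f 41 39 40
f 42 41 34



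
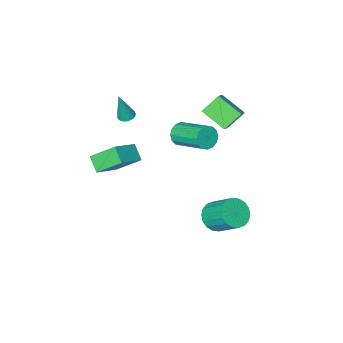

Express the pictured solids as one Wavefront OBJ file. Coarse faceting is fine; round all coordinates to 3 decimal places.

v 0.265 -2.143 2.584
v 0.732 -2.306 2.461
v 0.775 -2.097 4.456
v 0.755 -2.096 2.45
v 0.693 -1.893 2.462
v 0.557 -1.734 2.495
v 0.371 -1.645 2.544
v 0.166 -1.643 2.599
v -0.021 -1.726 2.652
v -0.159 -1.882 2.694
v -0.224 -2.083 2.716
v -0.204 -2.294 2.716
v -0.102 -2.479 2.693
v 0.062 -2.606 2.651
v 0.262 -2.652 2.597
v 0.463 -2.611 2.542
v 0.629 -2.488 2.494
v 0.723 -0.687 1.379
v 2.275 -0.233 2.256
v 0.862 0.153 0.699
v 2.414 0.607 1.576
v 1.646 -1.727 0.284
v 3.198 -1.273 1.161
v 1.785 -0.887 -0.396
v 3.337 -0.433 0.481
v -2.776 -1.342 0.065
v -2.542 -1.005 -0.598
v -2.91 0.96 0.272
v -3.144 0.622 0.935
v -2.939 -1.059 -0.643
v -3.307 0.905 0.227
v -3.293 -1.19 -0.499
v -3.661 0.775 0.371
v -3.508 -1.361 -0.203
v -3.876 0.604 0.667
v -3.527 -1.527 0.164
v -3.895 0.438 1.034
v -3.345 -1.644 0.505
v -3.713 0.321 1.375
v -3.01 -1.68 0.728
v -3.378 0.285 1.598
v -2.613 -1.625 0.773
v -2.981 0.339 1.643
v -2.259 -1.495 0.629
v -2.627 0.47 1.499
v -2.044 -1.324 0.333
v -2.412 0.641 1.203
v -2.025 -1.158 -0.034
v -2.393 0.807 0.836
v -2.207 -1.041 -0.375
v -2.575 0.924 0.495
v -2.159 2.818 -3.81
v -1.216 2.904 -3.653
v -1.538 4.248 -2.453
v -2.481 4.162 -2.61
v -1.284 3.176 -3.976
v -1.606 4.52 -2.776
v -1.525 3.377 -4.265
v -1.847 4.721 -3.066
v -1.892 3.467 -4.465
v -2.214 4.811 -3.265
v -2.312 3.429 -4.535
v -2.634 4.772 -3.335
v -2.701 3.269 -4.461
v -3.023 4.613 -3.261
v -2.983 3.021 -4.258
v -3.305 4.365 -3.058
v -3.102 2.732 -3.967
v -3.424 4.076 -2.767
v -3.034 2.46 -3.644
v -3.356 3.804 -2.444
v -2.793 2.259 -3.354
v -3.115 3.603 -2.155
v -2.426 2.169 -3.155
v -2.748 3.513 -1.955
v -2.006 2.208 -3.085
v -2.328 3.551 -1.885
v -1.617 2.367 -3.159
v -1.939 3.711 -1.959
v -1.335 2.615 -3.362
v -1.657 3.959 -2.162
v -3.349 0.11 2.867
v -4.33 0.284 3.778
v -3.846 1.502 2.067
v -4.827 1.675 2.979
v -2.673 0.705 3.481
v -3.654 0.878 4.393
v -3.17 2.096 2.682
v -4.151 2.27 3.593
f 2 1 4
f 2 4 3
f 4 1 5
f 4 5 3
f 5 1 6
f 5 6 3
f 6 1 7
f 6 7 3
f 7 1 8
f 7 8 3
f 8 1 9
f 8 9 3
f 9 1 10
f 9 10 3
f 10 1 11
f 10 11 3
f 11 1 12
f 11 12 3
f 12 1 13
f 12 13 3
f 13 1 14
f 13 14 3
f 14 1 15
f 14 15 3
f 15 1 16
f 15 16 3
f 16 1 17
f 16 17 3
f 17 1 2
f 17 2 3
f 19 21 18
f 22 19 18
f 18 21 20
f 20 22 18
f 19 25 21
f 23 19 22
f 23 25 19
f 21 25 20
f 24 22 20
f 20 25 24
f 24 23 22
f 25 23 24
f 27 26 30
f 27 30 28
f 28 30 31
f 28 31 29
f 30 26 32
f 30 32 31
f 31 32 33
f 31 33 29
f 32 26 34
f 32 34 33
f 33 34 35
f 33 35 29
f 34 26 36
f 34 36 35
f 35 36 37
f 35 37 29
f 36 26 38
f 36 38 37
f 37 38 39
f 37 39 29
f 38 26 40
f 38 40 39
f 39 40 41
f 39 41 29
f 40 26 42
f 40 42 41
f 41 42 43
f 41 43 29
f 42 26 44
f 42 44 43
f 43 44 45
f 43 45 29
f 44 26 46
f 44 46 45
f 45 46 47
f 45 47 29
f 46 26 48
f 46 48 47
f 47 48 49
f 47 49 29
f 48 26 50
f 48 50 49
f 49 50 51
f 49 51 29
f 50 26 27
f 50 27 51
f 51 27 28
f 51 28 29
f 53 52 56
f 53 56 54
f 54 56 57
f 54 57 55
f 56 52 58
f 56 58 57
f 57 58 59
f 57 59 55
f 58 52 60
f 58 60 59
f 59 60 61
f 59 61 55
f 60 52 62
f 60 62 61
f 61 62 63
f 61 63 55
f 62 52 64
f 62 64 63
f 63 64 65
f 63 65 55
f 64 52 66
f 64 66 65
f 65 66 67
f 65 67 55
f 66 52 68
f 66 68 67
f 67 68 69
f 67 69 55
f 68 52 70
f 68 70 69
f 69 70 71
f 69 71 55
f 70 52 72
f 70 72 71
f 71 72 73
f 71 73 55
f 72 52 74
f 72 74 73
f 73 74 75
f 73 75 55
f 74 52 76
f 74 76 75
f 75 76 77
f 75 77 55
f 76 52 78
f 76 78 77
f 77 78 79
f 77 79 55
f 78 52 80
f 78 80 79
f 79 80 81
f 79 81 55
f 80 52 53
f 80 53 81
f 81 53 54
f 81 54 55
f 83 85 82
f 86 83 82
f 82 85 84
f 84 86 82
f 83 89 85
f 87 83 86
f 87 89 83
f 85 89 84
f 88 86 84
f 84 89 88
f 88 87 86
f 89 87 88



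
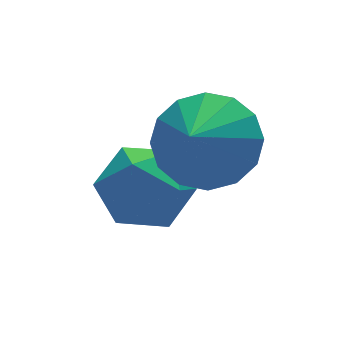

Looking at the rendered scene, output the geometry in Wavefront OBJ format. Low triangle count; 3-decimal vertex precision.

v -0.648 -2.662 1.169
v 0.172 -2.82 1.681
v -1.232 -3.218 1.931
v -0.012 -2.382 1.859
v -0.367 -2.019 1.853
v -0.797 -1.829 1.663
v -1.187 -1.861 1.34
v -1.433 -2.109 0.972
v -1.469 -2.504 0.656
v -1.285 -2.942 0.478
v -0.93 -3.304 0.484
v -0.5 -3.495 0.674
v -0.11 -3.462 0.997
v 0.136 -3.215 1.365
v -1.885 -1.502 -0.445
v -0.991 -1.587 -0.147
v -2.189 -2.913 0.067
v -1.295 -2.998 0.365
v -1.883 -2.396 0.798
v -1.695 -1.524 0.482
v -1.485 -2.976 -0.562
v -1.297 -2.104 -0.878
v -0.743 -2.497 -0.22
v -0.99 -2.139 0.621
v -2.19 -2.361 -0.701
v -2.437 -2.003 0.14
f 2 1 4
f 2 4 3
f 4 1 5
f 4 5 3
f 5 1 6
f 5 6 3
f 6 1 7
f 6 7 3
f 7 1 8
f 7 8 3
f 8 1 9
f 8 9 3
f 9 1 10
f 9 10 3
f 10 1 11
f 10 11 3
f 11 1 12
f 11 12 3
f 12 1 13
f 12 13 3
f 13 1 14
f 13 14 3
f 14 1 2
f 14 2 3
f 15 26 20
f 15 20 16
f 15 16 22
f 15 22 25
f 15 25 26
f 16 20 24
f 20 26 19
f 26 25 17
f 25 22 21
f 22 16 23
f 18 24 19
f 18 19 17
f 18 17 21
f 18 21 23
f 18 23 24
f 19 24 20
f 17 19 26
f 21 17 25
f 23 21 22
f 24 23 16



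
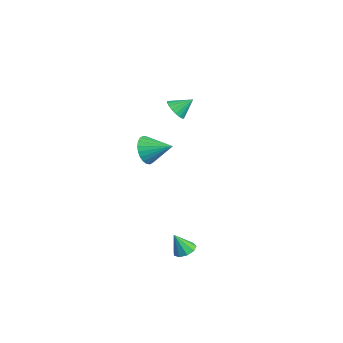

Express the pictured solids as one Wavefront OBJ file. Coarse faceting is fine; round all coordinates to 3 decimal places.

v 2.643 -1.923 -3.648
v 3.053 -2.321 -3.793
v 2.537 -2.417 -2.592
v 3.228 -1.998 -3.624
v 3.128 -1.64 -3.467
v 2.802 -1.415 -3.393
v 2.401 -1.427 -3.439
v 2.113 -1.671 -3.583
v 2.074 -2.033 -3.756
v 2.3 -2.344 -3.879
v 2.687 -2.457 -3.894
v -2.018 -0.855 3.017
v -1.544 -1.19 3.309
v -1.842 -0.045 3.663
v -1.404 -1.052 3.097
v -1.385 -0.874 2.869
v -1.492 -0.693 2.671
v -1.703 -0.543 2.541
v -1.977 -0.455 2.506
v -2.258 -0.447 2.572
v -2.492 -0.519 2.726
v -2.632 -0.657 2.937
v -2.651 -0.835 3.165
v -2.544 -1.017 3.363
v -2.333 -1.166 3.493
v -2.059 -1.254 3.528
v -1.778 -1.262 3.463
v -3.951 -1.711 -0.663
v -3.505 -1.674 -1.421
v -3.109 -0.649 -0.117
v -3.755 -1.446 -1.479
v -4.035 -1.258 -1.413
v -4.302 -1.139 -1.233
v -4.515 -1.107 -0.966
v -4.643 -1.167 -0.652
v -4.665 -1.31 -0.341
v -4.578 -1.514 -0.078
v -4.396 -1.747 0.095
v -4.146 -1.975 0.153
v -3.866 -2.163 0.087
v -3.599 -2.282 -0.093
v -3.386 -2.314 -0.36
v -3.258 -2.254 -0.673
v -3.236 -2.111 -0.985
v -3.323 -1.908 -1.247
f 2 1 4
f 2 4 3
f 4 1 5
f 4 5 3
f 5 1 6
f 5 6 3
f 6 1 7
f 6 7 3
f 7 1 8
f 7 8 3
f 8 1 9
f 8 9 3
f 9 1 10
f 9 10 3
f 10 1 11
f 10 11 3
f 11 1 2
f 11 2 3
f 13 12 15
f 13 15 14
f 15 12 16
f 15 16 14
f 16 12 17
f 16 17 14
f 17 12 18
f 17 18 14
f 18 12 19
f 18 19 14
f 19 12 20
f 19 20 14
f 20 12 21
f 20 21 14
f 21 12 22
f 21 22 14
f 22 12 23
f 22 23 14
f 23 12 24
f 23 24 14
f 24 12 25
f 24 25 14
f 25 12 26
f 25 26 14
f 26 12 27
f 26 27 14
f 27 12 13
f 27 13 14
f 29 28 31
f 29 31 30
f 31 28 32
f 31 32 30
f 32 28 33
f 32 33 30
f 33 28 34
f 33 34 30
f 34 28 35
f 34 35 30
f 35 28 36
f 35 36 30
f 36 28 37
f 36 37 30
f 37 28 38
f 37 38 30
f 38 28 39
f 38 39 30
f 39 28 40
f 39 40 30
f 40 28 41
f 40 41 30
f 41 28 42
f 41 42 30
f 42 28 43
f 42 43 30
f 43 28 44
f 43 44 30
f 44 28 45
f 44 45 30
f 45 28 29
f 45 29 30



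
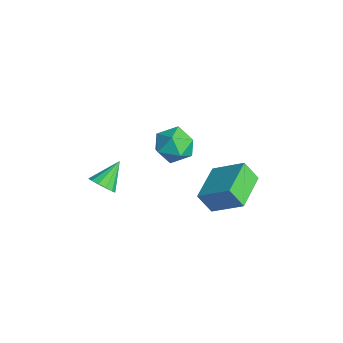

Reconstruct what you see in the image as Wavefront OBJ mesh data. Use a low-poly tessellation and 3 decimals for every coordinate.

v -1.761 -1.09 -4.304
v -1.212 -1.095 -3.976
v -2.259 -0.15 -3.456
v -1.175 -0.844 -4.232
v -1.324 -0.671 -4.512
v -1.612 -0.631 -4.725
v -1.948 -0.737 -4.804
v -2.224 -0.955 -4.725
v -2.353 -1.215 -4.512
v -2.295 -1.436 -4.233
v -2.067 -1.547 -3.977
v -1.742 -1.513 -3.824
v -1.423 -1.344 -3.824
v 1.297 2.485 -1.588
v 2.205 3.433 -0.709
v 1.609 2.96 -2.423
v 2.517 3.908 -1.543
v 2.623 1.352 -1.737
v 3.531 2.3 -0.857
v 2.935 1.827 -2.571
v 3.843 2.775 -1.692
v 1.394 1.031 1.61
v 2.19 1.335 1.378
v 1.43 0.105 0.522
v 2.226 0.409 0.29
v 2.13 -0.052 1.038
v 2.108 0.521 1.71
v 1.512 0.919 0.19
v 1.49 1.492 0.862
v 2.263 1.266 0.5
v 2.645 0.666 1.024
v 0.975 0.774 0.876
v 1.357 0.174 1.4
f 2 1 4
f 2 4 3
f 4 1 5
f 4 5 3
f 5 1 6
f 5 6 3
f 6 1 7
f 6 7 3
f 7 1 8
f 7 8 3
f 8 1 9
f 8 9 3
f 9 1 10
f 9 10 3
f 10 1 11
f 10 11 3
f 11 1 12
f 11 12 3
f 12 1 13
f 12 13 3
f 13 1 2
f 13 2 3
f 15 17 14
f 18 15 14
f 14 17 16
f 16 18 14
f 15 21 17
f 19 15 18
f 19 21 15
f 17 21 16
f 20 18 16
f 16 21 20
f 20 19 18
f 21 19 20
f 22 33 27
f 22 27 23
f 22 23 29
f 22 29 32
f 22 32 33
f 23 27 31
f 27 33 26
f 33 32 24
f 32 29 28
f 29 23 30
f 25 31 26
f 25 26 24
f 25 24 28
f 25 28 30
f 25 30 31
f 26 31 27
f 24 26 33
f 28 24 32
f 30 28 29
f 31 30 23



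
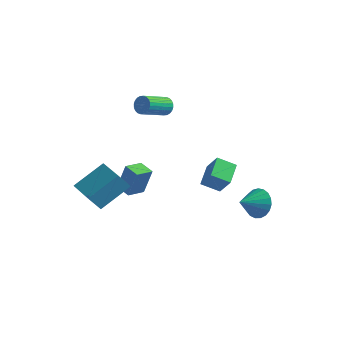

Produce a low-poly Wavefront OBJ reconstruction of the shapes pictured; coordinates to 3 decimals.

v -1.007 2.141 -1.933
v -0.193 1.884 -0.836
v -1.412 3.452 -1.325
v -0.598 3.195 -0.228
v -0.082 2.685 -2.492
v 0.732 2.428 -1.395
v -0.487 3.996 -1.884
v 0.327 3.739 -0.787
v -3.473 2.396 3.333
v -3.165 2.107 2.866
v -3.619 0.535 3.539
v -3.927 0.824 4.007
v -2.988 2.128 3.034
v -3.441 0.556 3.708
v -2.884 2.19 3.248
v -3.338 0.617 3.922
v -2.87 2.283 3.475
v -3.324 0.711 4.149
v -2.948 2.394 3.681
v -3.402 0.821 4.355
v -3.106 2.504 3.833
v -3.559 0.932 4.507
v -3.319 2.599 3.91
v -3.773 1.026 4.583
v -3.556 2.662 3.898
v -4.01 1.09 4.572
v -3.781 2.685 3.801
v -4.235 1.113 4.474
v -3.959 2.664 3.632
v -4.412 1.092 4.306
v -4.062 2.603 3.418
v -4.516 1.03 4.092
v -4.076 2.509 3.191
v -4.53 0.937 3.865
v -3.998 2.399 2.985
v -4.452 0.826 3.659
v -3.841 2.288 2.833
v -4.294 0.716 3.507
v -3.627 2.194 2.757
v -4.081 0.621 3.43
v -3.39 2.13 2.768
v -3.844 0.558 3.442
v -5.494 -3.401 -0.724
v -4.636 -1.859 0.522
v -5.079 -2.876 -1.66
v -4.221 -1.334 -0.414
v -3.739 -4.506 -0.566
v -2.881 -2.964 0.68
v -3.324 -3.981 -1.502
v -2.466 -2.439 -0.256
v 2.482 2.429 -2.449
v 2.962 2.661 -1.591
v 2.038 1.211 -1.871
v 2.583 2.83 -1.528
v 2.186 2.929 -1.623
v 1.84 2.942 -1.862
v 1.606 2.866 -2.202
v 1.523 2.715 -2.585
v 1.606 2.514 -2.944
v 1.84 2.298 -3.218
v 2.186 2.106 -3.359
v 2.583 1.969 -3.342
v 2.962 1.911 -3.172
v 3.258 1.944 -2.876
v 3.421 2.06 -2.506
v 3.421 2.24 -2.127
v 3.258 2.453 -1.803
v -4.466 -0.853 -1.765
v -4.011 -0.679 -0.084
v -4.182 0.224 -1.953
v -3.726 0.398 -0.272
v -3.534 -1.138 -1.988
v -3.078 -0.964 -0.307
v -3.249 -0.061 -2.176
v -2.794 0.113 -0.495
f 2 4 1
f 5 2 1
f 1 4 3
f 3 5 1
f 2 8 4
f 6 2 5
f 6 8 2
f 4 8 3
f 7 5 3
f 3 8 7
f 7 6 5
f 8 6 7
f 10 9 13
f 10 13 11
f 11 13 14
f 11 14 12
f 13 9 15
f 13 15 14
f 14 15 16
f 14 16 12
f 15 9 17
f 15 17 16
f 16 17 18
f 16 18 12
f 17 9 19
f 17 19 18
f 18 19 20
f 18 20 12
f 19 9 21
f 19 21 20
f 20 21 22
f 20 22 12
f 21 9 23
f 21 23 22
f 22 23 24
f 22 24 12
f 23 9 25
f 23 25 24
f 24 25 26
f 24 26 12
f 25 9 27
f 25 27 26
f 26 27 28
f 26 28 12
f 27 9 29
f 27 29 28
f 28 29 30
f 28 30 12
f 29 9 31
f 29 31 30
f 30 31 32
f 30 32 12
f 31 9 33
f 31 33 32
f 32 33 34
f 32 34 12
f 33 9 35
f 33 35 34
f 34 35 36
f 34 36 12
f 35 9 37
f 35 37 36
f 36 37 38
f 36 38 12
f 37 9 39
f 37 39 38
f 38 39 40
f 38 40 12
f 39 9 41
f 39 41 40
f 40 41 42
f 40 42 12
f 41 9 10
f 41 10 42
f 42 10 11
f 42 11 12
f 44 46 43
f 47 44 43
f 43 46 45
f 45 47 43
f 44 50 46
f 48 44 47
f 48 50 44
f 46 50 45
f 49 47 45
f 45 50 49
f 49 48 47
f 50 48 49
f 52 51 54
f 52 54 53
f 54 51 55
f 54 55 53
f 55 51 56
f 55 56 53
f 56 51 57
f 56 57 53
f 57 51 58
f 57 58 53
f 58 51 59
f 58 59 53
f 59 51 60
f 59 60 53
f 60 51 61
f 60 61 53
f 61 51 62
f 61 62 53
f 62 51 63
f 62 63 53
f 63 51 64
f 63 64 53
f 64 51 65
f 64 65 53
f 65 51 66
f 65 66 53
f 66 51 67
f 66 67 53
f 67 51 52
f 67 52 53
f 69 71 68
f 72 69 68
f 68 71 70
f 70 72 68
f 69 75 71
f 73 69 72
f 73 75 69
f 71 75 70
f 74 72 70
f 70 75 74
f 74 73 72
f 75 73 74



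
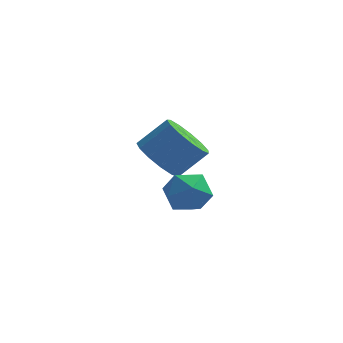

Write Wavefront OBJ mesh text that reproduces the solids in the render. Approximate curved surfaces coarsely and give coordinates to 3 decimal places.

v -0.475 0.015 1.18
v 0.341 -0.037 0.704
v -0.701 -1.483 0.956
v 0.115 -1.535 0.48
v 0.121 -1.376 1.413
v 0.261 -0.451 1.551
v -0.621 -1.069 0.109
v -0.481 -0.144 0.247
v 0.251 -0.707 0.041
v 0.709 -0.897 0.847
v -1.069 -0.623 0.813
v -0.611 -0.813 1.619
v -1.984 2.747 0.256
v -1.316 1.959 0.017
v -0.327 2.486 1.044
v -0.996 3.273 1.284
v -1.179 2.413 -0.347
v -0.191 2.939 0.68
v -1.298 2.972 -0.52
v -0.31 3.499 0.508
v -1.635 3.46 -0.446
v -0.646 3.987 0.582
v -2.083 3.721 -0.149
v -1.094 4.248 0.879
v -2.499 3.673 0.277
v -1.51 4.2 1.304
v -2.752 3.331 0.696
v -1.763 3.857 1.723
v -2.761 2.803 0.975
v -1.773 3.33 2.003
v -2.524 2.257 1.026
v -1.535 2.784 2.054
v -2.115 1.867 0.833
v -1.127 2.394 1.861
v -1.665 1.756 0.457
v -0.676 2.283 1.484
f 1 12 6
f 1 6 2
f 1 2 8
f 1 8 11
f 1 11 12
f 2 6 10
f 6 12 5
f 12 11 3
f 11 8 7
f 8 2 9
f 4 10 5
f 4 5 3
f 4 3 7
f 4 7 9
f 4 9 10
f 5 10 6
f 3 5 12
f 7 3 11
f 9 7 8
f 10 9 2
f 14 13 17
f 14 17 15
f 15 17 18
f 15 18 16
f 17 13 19
f 17 19 18
f 18 19 20
f 18 20 16
f 19 13 21
f 19 21 20
f 20 21 22
f 20 22 16
f 21 13 23
f 21 23 22
f 22 23 24
f 22 24 16
f 23 13 25
f 23 25 24
f 24 25 26
f 24 26 16
f 25 13 27
f 25 27 26
f 26 27 28
f 26 28 16
f 27 13 29
f 27 29 28
f 28 29 30
f 28 30 16
f 29 13 31
f 29 31 30
f 30 31 32
f 30 32 16
f 31 13 33
f 31 33 32
f 32 33 34
f 32 34 16
f 33 13 35
f 33 35 34
f 34 35 36
f 34 36 16
f 35 13 14
f 35 14 36
f 36 14 15
f 36 15 16



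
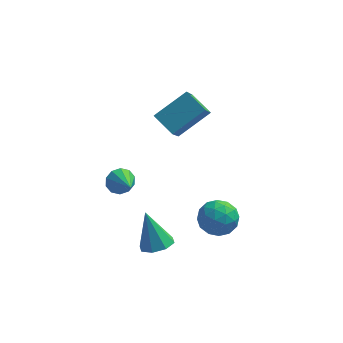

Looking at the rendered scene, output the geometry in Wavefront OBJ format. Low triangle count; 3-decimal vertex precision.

v -1.864 -2.59 1.108
v -1.478 -2.119 1.545
v -1.216 -3.85 1.892
v -1.886 -2.202 1.749
v -2.286 -2.433 1.708
v -2.524 -2.724 1.438
v -2.511 -2.964 1.041
v -2.25 -3.061 0.67
v -1.842 -2.978 0.466
v -1.443 -2.747 0.507
v -1.204 -2.456 0.778
v -1.218 -2.216 1.174
v 1.875 -3.575 -0.564
v 2.3 -3.017 0.234
v 3.44 -4.123 -1.014
v 3.865 -3.565 -0.216
v 3.266 -4.417 -0.009
v 2.299 -4.079 0.27
v 3.441 -3.061 -1.05
v 2.474 -2.723 -0.771
v 3.268 -2.7 -0.066
v 3.159 -3.538 0.577
v 2.581 -3.602 -1.357
v 2.472 -4.44 -0.714
v 1.95 -3.248 -0.126
v 3.79 -3.892 -0.654
v 3.438 -4.393 -0.533
v 3.688 -4.065 -0.064
v 1.949 -3.872 -0.105
v 2.199 -3.544 0.364
v 2.767 -4.367 0.222
v 3.541 -3.596 -1.144
v 3.791 -3.268 -0.675
v 2.052 -3.075 -0.716
v 2.302 -2.747 -0.247
v 2.973 -2.773 -1.002
v 2.769 -2.734 0.167
v 3.689 -3.056 -0.097
v 3.44 -2.76 -0.587
v 2.871 -2.561 -0.424
v 2.705 -3.226 0.545
v 3.625 -3.548 0.281
v 3.273 -4.049 0.403
v 2.704 -3.85 0.566
v 3.274 -3.04 0.369
v 2.115 -3.592 -1.061
v 3.035 -3.914 -1.325
v 3.036 -3.29 -1.346
v 2.467 -3.091 -1.183
v 2.051 -4.084 -0.683
v 2.971 -4.406 -0.947
v 2.869 -4.579 -0.356
v 2.3 -4.38 -0.193
v 2.466 -4.1 -1.149
v 0.474 -0.925 3.388
v -0.492 -0.154 4.023
v 0.638 0.506 1.901
v -0.328 1.277 2.536
v 1.968 0.043 4.484
v 1.002 0.814 5.119
v 2.132 1.474 2.997
v 1.166 2.245 3.632
v -0.014 -3.784 -2.566
v 0.824 -3.851 -2.274
v -0.626 -3.176 -0.674
v 0.682 -3.231 -2.519
v 0.133 -2.935 -2.791
v -0.503 -3.136 -2.932
v -0.852 -3.717 -2.859
v -0.71 -4.336 -2.614
v -0.16 -4.632 -2.341
v 0.475 -4.431 -2.2
f 2 1 4
f 2 4 3
f 4 1 5
f 4 5 3
f 5 1 6
f 5 6 3
f 6 1 7
f 6 7 3
f 7 1 8
f 7 8 3
f 8 1 9
f 8 9 3
f 9 1 10
f 9 10 3
f 10 1 11
f 10 11 3
f 11 1 12
f 11 12 3
f 12 1 2
f 12 2 3
f 13 50 29
f 50 24 53
f 29 53 18
f 50 53 29
f 13 29 25
f 29 18 30
f 25 30 14
f 29 30 25
f 13 25 34
f 25 14 35
f 34 35 20
f 25 35 34
f 13 34 46
f 34 20 49
f 46 49 23
f 34 49 46
f 13 46 50
f 46 23 54
f 50 54 24
f 46 54 50
f 14 30 41
f 30 18 44
f 41 44 22
f 30 44 41
f 18 53 31
f 53 24 52
f 31 52 17
f 53 52 31
f 24 54 51
f 54 23 47
f 51 47 15
f 54 47 51
f 23 49 48
f 49 20 36
f 48 36 19
f 49 36 48
f 20 35 40
f 35 14 37
f 40 37 21
f 35 37 40
f 16 42 28
f 42 22 43
f 28 43 17
f 42 43 28
f 16 28 26
f 28 17 27
f 26 27 15
f 28 27 26
f 16 26 33
f 26 15 32
f 33 32 19
f 26 32 33
f 16 33 38
f 33 19 39
f 38 39 21
f 33 39 38
f 16 38 42
f 38 21 45
f 42 45 22
f 38 45 42
f 17 43 31
f 43 22 44
f 31 44 18
f 43 44 31
f 15 27 51
f 27 17 52
f 51 52 24
f 27 52 51
f 19 32 48
f 32 15 47
f 48 47 23
f 32 47 48
f 21 39 40
f 39 19 36
f 40 36 20
f 39 36 40
f 22 45 41
f 45 21 37
f 41 37 14
f 45 37 41
f 56 58 55
f 59 56 55
f 55 58 57
f 57 59 55
f 56 62 58
f 60 56 59
f 60 62 56
f 58 62 57
f 61 59 57
f 57 62 61
f 61 60 59
f 62 60 61
f 64 63 66
f 64 66 65
f 66 63 67
f 66 67 65
f 67 63 68
f 67 68 65
f 68 63 69
f 68 69 65
f 69 63 70
f 69 70 65
f 70 63 71
f 70 71 65
f 71 63 72
f 71 72 65
f 72 63 64
f 72 64 65



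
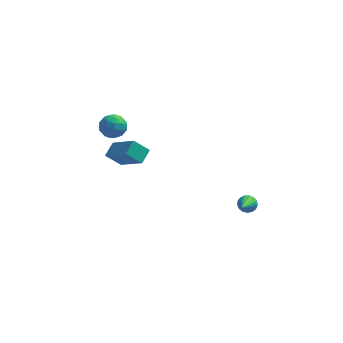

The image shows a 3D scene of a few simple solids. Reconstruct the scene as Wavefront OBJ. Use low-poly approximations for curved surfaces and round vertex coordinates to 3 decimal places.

v 3.433 -1.43 -0.692
v 3.705 -1.716 -1.03
v 3.227 -2.81 0.312
v 3.878 -1.629 -0.874
v 3.949 -1.495 -0.676
v 3.902 -1.347 -0.482
v 3.747 -1.218 -0.336
v 3.521 -1.137 -0.272
v 3.275 -1.123 -0.303
v 3.064 -1.179 -0.424
v 2.939 -1.293 -0.607
v 2.927 -1.438 -0.809
v 3.03 -1.581 -0.984
v 3.227 -1.69 -1.092
v 3.47 -1.738 -1.109
v -2.93 0.886 0.754
v -2.609 1.667 1.146
v -4.168 2.061 -0.57
v -3.847 2.841 -0.179
v -2.113 0.919 0.019
v -1.792 1.699 0.41
v -3.351 2.093 -1.306
v -3.03 2.874 -0.914
v -4.2 3.993 0.885
v -3.422 3.912 0.722
v -4.338 2.708 0.858
v -3.56 2.627 0.695
v -3.793 2.886 1.415
v -3.708 3.68 1.431
v -4.052 2.94 0.149
v -3.967 3.734 0.165
v -3.33 3.262 0.267
v -3.17 3.228 1.049
v -4.59 3.392 0.531
v -4.43 3.358 1.313
v -3.799 4.065 0.806
v -3.961 2.555 0.774
v -4.098 2.707 1.197
v -3.641 2.659 1.102
v -3.967 3.929 1.222
v -3.509 3.882 1.127
v -3.728 3.278 1.534
v -4.251 2.738 0.453
v -3.793 2.691 0.358
v -4.119 3.961 0.478
v -3.662 3.913 0.383
v -4.032 3.342 0.046
v -3.288 3.636 0.443
v -3.369 2.88 0.427
v -3.658 3.064 0.106
v -3.608 3.531 0.116
v -3.193 3.616 0.903
v -3.275 2.861 0.887
v -3.412 3.013 1.31
v -3.362 3.479 1.319
v -3.14 3.233 0.635
v -4.485 3.759 0.693
v -4.567 3.004 0.677
v -4.398 3.141 0.261
v -4.348 3.607 0.27
v -4.391 3.74 1.153
v -4.472 2.984 1.137
v -4.152 3.089 1.464
v -4.102 3.556 1.474
v -4.62 3.387 0.945
f 2 1 4
f 2 4 3
f 4 1 5
f 4 5 3
f 5 1 6
f 5 6 3
f 6 1 7
f 6 7 3
f 7 1 8
f 7 8 3
f 8 1 9
f 8 9 3
f 9 1 10
f 9 10 3
f 10 1 11
f 10 11 3
f 11 1 12
f 11 12 3
f 12 1 13
f 12 13 3
f 13 1 14
f 13 14 3
f 14 1 15
f 14 15 3
f 15 1 2
f 15 2 3
f 17 19 16
f 20 17 16
f 16 19 18
f 18 20 16
f 17 23 19
f 21 17 20
f 21 23 17
f 19 23 18
f 22 20 18
f 18 23 22
f 22 21 20
f 23 21 22
f 24 61 40
f 61 35 64
f 40 64 29
f 61 64 40
f 24 40 36
f 40 29 41
f 36 41 25
f 40 41 36
f 24 36 45
f 36 25 46
f 45 46 31
f 36 46 45
f 24 45 57
f 45 31 60
f 57 60 34
f 45 60 57
f 24 57 61
f 57 34 65
f 61 65 35
f 57 65 61
f 25 41 52
f 41 29 55
f 52 55 33
f 41 55 52
f 29 64 42
f 64 35 63
f 42 63 28
f 64 63 42
f 35 65 62
f 65 34 58
f 62 58 26
f 65 58 62
f 34 60 59
f 60 31 47
f 59 47 30
f 60 47 59
f 31 46 51
f 46 25 48
f 51 48 32
f 46 48 51
f 27 53 39
f 53 33 54
f 39 54 28
f 53 54 39
f 27 39 37
f 39 28 38
f 37 38 26
f 39 38 37
f 27 37 44
f 37 26 43
f 44 43 30
f 37 43 44
f 27 44 49
f 44 30 50
f 49 50 32
f 44 50 49
f 27 49 53
f 49 32 56
f 53 56 33
f 49 56 53
f 28 54 42
f 54 33 55
f 42 55 29
f 54 55 42
f 26 38 62
f 38 28 63
f 62 63 35
f 38 63 62
f 30 43 59
f 43 26 58
f 59 58 34
f 43 58 59
f 32 50 51
f 50 30 47
f 51 47 31
f 50 47 51
f 33 56 52
f 56 32 48
f 52 48 25
f 56 48 52



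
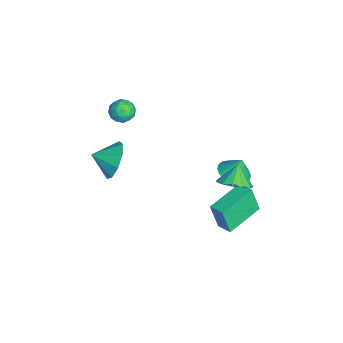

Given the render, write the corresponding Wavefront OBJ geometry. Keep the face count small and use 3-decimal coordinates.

v 2.291 -3.335 2.012
v 2.931 -3.714 1.201
v 2.249 -4.425 2.488
v 3.356 -3.478 1.776
v 3.282 -3.176 2.461
v 2.744 -2.948 2.936
v 1.994 -2.901 2.978
v 1.383 -3.057 2.568
v 1.197 -3.344 1.898
v 1.522 -3.626 1.281
v 2.207 -3.772 1.006
v -0.158 2.671 -2.097
v 0.523 2.119 -1.891
v -0.162 3.049 -1.063
v 0.711 2.451 -2.012
v 0.727 2.827 -2.149
v 0.568 3.172 -2.276
v 0.266 3.418 -2.368
v -0.121 3.516 -2.405
v -0.515 3.446 -2.382
v -0.838 3.223 -2.302
v -1.026 2.891 -2.181
v -1.042 2.515 -2.044
v -0.883 2.17 -1.917
v -0.581 1.924 -1.825
v -0.194 1.826 -1.788
v 0.2 1.896 -1.811
v 2.66 1.686 -3.492
v 2.534 1.277 -1.94
v 1.259 3.236 -3.197
v 1.133 2.827 -1.645
v 3.307 2.233 -3.295
v 3.181 1.824 -1.743
v 1.906 3.783 -3
v 1.78 3.374 -1.448
v 2.944 2.405 0.415
v 3.629 2.218 0.999
v 2.236 2.655 1.325
v 3.666 2.723 0.888
v 3.473 3.127 0.628
v 3.112 3.302 0.299
v 2.698 3.192 0.007
v 2.362 2.833 -0.155
v 2.21 2.337 -0.137
v 2.292 1.863 0.057
v 2.581 1.561 0.364
v 2.984 1.527 0.687
v 3.375 1.772 0.924
v -0.871 -2.325 3.252
v -0.197 -2.454 3.453
v -0.863 -3.286 2.607
v -0.189 -3.415 2.808
v -0.721 -3.472 3.283
v -0.726 -2.878 3.681
v -0.334 -2.862 2.379
v -0.339 -2.268 2.777
v 0.135 -2.787 2.913
v -0.104 -3.163 3.472
v -0.956 -2.577 2.588
v -1.195 -2.953 3.147
v -0.534 -2.305 3.409
v -0.526 -3.435 2.651
v -0.838 -3.468 2.93
v -0.442 -3.544 3.049
v -0.845 -2.554 3.543
v -0.449 -2.63 3.661
v -0.757 -3.228 3.561
v -0.611 -3.11 2.399
v -0.215 -3.186 2.517
v -0.618 -2.196 3.011
v -0.222 -2.272 3.13
v -0.303 -2.512 2.499
v 0.057 -2.577 3.21
v 0.061 -3.141 2.831
v -0.024 -2.816 2.579
v -0.027 -2.467 2.813
v -0.084 -2.798 3.538
v -0.08 -3.363 3.16
v -0.392 -3.396 3.439
v -0.395 -3.047 3.673
v 0.111 -2.993 3.221
v -0.98 -2.377 2.9
v -0.976 -2.942 2.522
v -0.665 -2.693 2.387
v -0.668 -2.344 2.621
v -1.121 -2.599 3.229
v -1.117 -3.163 2.85
v -1.033 -3.273 3.247
v -1.036 -2.924 3.481
v -1.171 -2.747 2.839
f 2 1 4
f 2 4 3
f 4 1 5
f 4 5 3
f 5 1 6
f 5 6 3
f 6 1 7
f 6 7 3
f 7 1 8
f 7 8 3
f 8 1 9
f 8 9 3
f 9 1 10
f 9 10 3
f 10 1 11
f 10 11 3
f 11 1 2
f 11 2 3
f 13 12 15
f 13 15 14
f 15 12 16
f 15 16 14
f 16 12 17
f 16 17 14
f 17 12 18
f 17 18 14
f 18 12 19
f 18 19 14
f 19 12 20
f 19 20 14
f 20 12 21
f 20 21 14
f 21 12 22
f 21 22 14
f 22 12 23
f 22 23 14
f 23 12 24
f 23 24 14
f 24 12 25
f 24 25 14
f 25 12 26
f 25 26 14
f 26 12 27
f 26 27 14
f 27 12 13
f 27 13 14
f 29 31 28
f 32 29 28
f 28 31 30
f 30 32 28
f 29 35 31
f 33 29 32
f 33 35 29
f 31 35 30
f 34 32 30
f 30 35 34
f 34 33 32
f 35 33 34
f 37 36 39
f 37 39 38
f 39 36 40
f 39 40 38
f 40 36 41
f 40 41 38
f 41 36 42
f 41 42 38
f 42 36 43
f 42 43 38
f 43 36 44
f 43 44 38
f 44 36 45
f 44 45 38
f 45 36 46
f 45 46 38
f 46 36 47
f 46 47 38
f 47 36 48
f 47 48 38
f 48 36 37
f 48 37 38
f 49 86 65
f 86 60 89
f 65 89 54
f 86 89 65
f 49 65 61
f 65 54 66
f 61 66 50
f 65 66 61
f 49 61 70
f 61 50 71
f 70 71 56
f 61 71 70
f 49 70 82
f 70 56 85
f 82 85 59
f 70 85 82
f 49 82 86
f 82 59 90
f 86 90 60
f 82 90 86
f 50 66 77
f 66 54 80
f 77 80 58
f 66 80 77
f 54 89 67
f 89 60 88
f 67 88 53
f 89 88 67
f 60 90 87
f 90 59 83
f 87 83 51
f 90 83 87
f 59 85 84
f 85 56 72
f 84 72 55
f 85 72 84
f 56 71 76
f 71 50 73
f 76 73 57
f 71 73 76
f 52 78 64
f 78 58 79
f 64 79 53
f 78 79 64
f 52 64 62
f 64 53 63
f 62 63 51
f 64 63 62
f 52 62 69
f 62 51 68
f 69 68 55
f 62 68 69
f 52 69 74
f 69 55 75
f 74 75 57
f 69 75 74
f 52 74 78
f 74 57 81
f 78 81 58
f 74 81 78
f 53 79 67
f 79 58 80
f 67 80 54
f 79 80 67
f 51 63 87
f 63 53 88
f 87 88 60
f 63 88 87
f 55 68 84
f 68 51 83
f 84 83 59
f 68 83 84
f 57 75 76
f 75 55 72
f 76 72 56
f 75 72 76
f 58 81 77
f 81 57 73
f 77 73 50
f 81 73 77



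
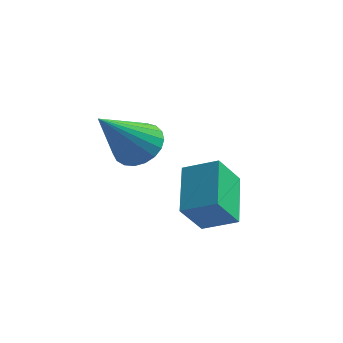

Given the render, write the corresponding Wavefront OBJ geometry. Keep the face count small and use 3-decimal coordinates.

v -0.73 1.209 -3.113
v -1.098 0.466 -2.074
v -1.253 2.684 -2.244
v -1.621 1.941 -1.204
v 0.341 1.319 -2.656
v -0.027 0.576 -1.616
v -0.182 2.794 -1.786
v -0.55 2.051 -0.747
v -2.558 1.007 0.006
v -1.871 0.562 -0.129
v -3.142 -0.367 1.554
v -1.765 0.787 0.11
v -1.796 1.05 0.332
v -1.959 1.305 0.497
v -2.226 1.509 0.577
v -2.55 1.626 0.559
v -2.876 1.636 0.445
v -3.146 1.537 0.255
v -3.316 1.346 0.022
v -3.354 1.097 -0.213
v -3.254 0.832 -0.411
v -3.035 0.598 -0.537
v -2.733 0.434 -0.568
v -2.4 0.369 -0.501
v -2.096 0.414 -0.345
f 2 4 1
f 5 2 1
f 1 4 3
f 3 5 1
f 2 8 4
f 6 2 5
f 6 8 2
f 4 8 3
f 7 5 3
f 3 8 7
f 7 6 5
f 8 6 7
f 10 9 12
f 10 12 11
f 12 9 13
f 12 13 11
f 13 9 14
f 13 14 11
f 14 9 15
f 14 15 11
f 15 9 16
f 15 16 11
f 16 9 17
f 16 17 11
f 17 9 18
f 17 18 11
f 18 9 19
f 18 19 11
f 19 9 20
f 19 20 11
f 20 9 21
f 20 21 11
f 21 9 22
f 21 22 11
f 22 9 23
f 22 23 11
f 23 9 24
f 23 24 11
f 24 9 25
f 24 25 11
f 25 9 10
f 25 10 11



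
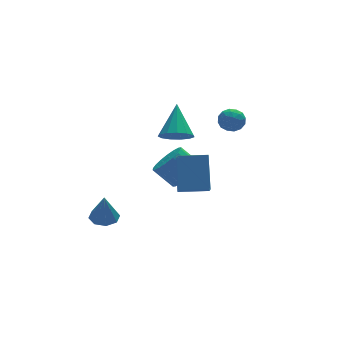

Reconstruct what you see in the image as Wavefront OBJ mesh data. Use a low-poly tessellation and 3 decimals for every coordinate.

v -3.844 1.637 -4.249
v -3.123 2.077 -4.15
v -3.916 1.363 -2.491
v -3.651 2.454 -4.113
v -4.293 2.353 -4.155
v -4.671 1.833 -4.252
v -4.565 1.198 -4.347
v -4.036 0.821 -4.384
v -3.395 0.922 -4.342
v -3.017 1.442 -4.245
v -1.677 -3.585 0.724
v -1.224 -2.225 2.367
v -1.44 -2.893 0.086
v -0.988 -1.533 1.73
v -0.132 -4.107 0.73
v 0.32 -2.747 2.374
v 0.104 -3.415 0.093
v 0.557 -2.055 1.736
v -0.307 0.092 2.227
v 0.152 0.609 1.547
v 0.307 1.528 3.733
v -0.358 0.803 1.569
v -0.852 0.771 1.801
v -1.173 0.524 2.167
v -1.219 0.139 2.553
v -0.975 -0.261 2.835
v -0.519 -0.549 2.924
v 0.004 -0.633 2.791
v 0.429 -0.488 2.48
v 0.62 -0.158 2.088
v 0.517 0.251 1.74
v 3.149 1.97 2.249
v 3.889 2.047 1.929
v 3.011 0.813 1.651
v 3.751 0.89 1.331
v 3.665 0.772 2.127
v 3.75 1.487 2.497
v 3.15 1.373 1.083
v 3.235 2.088 1.453
v 3.89 1.678 1.209
v 4.207 1.307 1.854
v 2.693 1.553 1.726
v 3.01 1.182 2.371
v 3.531 2.11 2.141
v 3.369 0.75 1.439
v 3.318 0.68 1.907
v 3.753 0.726 1.719
v 3.449 1.781 2.475
v 3.884 1.826 2.287
v 3.752 1.077 2.404
v 3.016 1.034 1.293
v 3.451 1.079 1.105
v 3.147 2.134 1.861
v 3.582 2.18 1.673
v 3.148 1.783 1.176
v 3.966 1.939 1.53
v 3.885 1.258 1.179
v 3.532 1.542 1.033
v 3.582 1.963 1.25
v 4.153 1.72 1.909
v 4.072 1.04 1.558
v 4.021 0.971 2.026
v 4.071 1.391 2.243
v 4.154 1.503 1.486
v 2.828 1.82 2.022
v 2.747 1.14 1.671
v 2.829 1.469 1.337
v 2.879 1.889 1.554
v 3.015 1.602 2.401
v 2.934 0.921 2.05
v 3.318 0.897 2.33
v 3.368 1.318 2.547
v 2.746 1.357 2.094
v 1.499 2.969 -3.122
v 1.891 2.312 -2.332
v 1.012 3.094 -1.247
v 0.621 3.751 -2.038
v 2.213 2.68 -2.336
v 1.334 3.462 -1.252
v 2.394 3.106 -2.497
v 1.515 3.888 -1.412
v 2.397 3.505 -2.781
v 1.519 4.287 -1.696
v 2.223 3.797 -3.133
v 1.345 4.579 -2.048
v 1.906 3.926 -3.482
v 1.027 4.707 -2.398
v 1.508 3.865 -3.761
v 0.629 4.647 -2.676
v 1.108 3.626 -3.913
v 0.229 4.408 -2.828
v 0.786 3.258 -3.908
v -0.093 4.04 -2.824
v 0.605 2.832 -3.748
v -0.274 3.614 -2.663
v 0.601 2.433 -3.464
v -0.277 3.215 -2.379
v 0.775 2.141 -3.112
v -0.103 2.923 -2.027
v 1.093 2.013 -2.762
v 0.214 2.794 -1.678
v 1.491 2.073 -2.484
v 0.612 2.855 -1.399
f 2 1 4
f 2 4 3
f 4 1 5
f 4 5 3
f 5 1 6
f 5 6 3
f 6 1 7
f 6 7 3
f 7 1 8
f 7 8 3
f 8 1 9
f 8 9 3
f 9 1 10
f 9 10 3
f 10 1 2
f 10 2 3
f 12 14 11
f 15 12 11
f 11 14 13
f 13 15 11
f 12 18 14
f 16 12 15
f 16 18 12
f 14 18 13
f 17 15 13
f 13 18 17
f 17 16 15
f 18 16 17
f 20 19 22
f 20 22 21
f 22 19 23
f 22 23 21
f 23 19 24
f 23 24 21
f 24 19 25
f 24 25 21
f 25 19 26
f 25 26 21
f 26 19 27
f 26 27 21
f 27 19 28
f 27 28 21
f 28 19 29
f 28 29 21
f 29 19 30
f 29 30 21
f 30 19 31
f 30 31 21
f 31 19 20
f 31 20 21
f 32 69 48
f 69 43 72
f 48 72 37
f 69 72 48
f 32 48 44
f 48 37 49
f 44 49 33
f 48 49 44
f 32 44 53
f 44 33 54
f 53 54 39
f 44 54 53
f 32 53 65
f 53 39 68
f 65 68 42
f 53 68 65
f 32 65 69
f 65 42 73
f 69 73 43
f 65 73 69
f 33 49 60
f 49 37 63
f 60 63 41
f 49 63 60
f 37 72 50
f 72 43 71
f 50 71 36
f 72 71 50
f 43 73 70
f 73 42 66
f 70 66 34
f 73 66 70
f 42 68 67
f 68 39 55
f 67 55 38
f 68 55 67
f 39 54 59
f 54 33 56
f 59 56 40
f 54 56 59
f 35 61 47
f 61 41 62
f 47 62 36
f 61 62 47
f 35 47 45
f 47 36 46
f 45 46 34
f 47 46 45
f 35 45 52
f 45 34 51
f 52 51 38
f 45 51 52
f 35 52 57
f 52 38 58
f 57 58 40
f 52 58 57
f 35 57 61
f 57 40 64
f 61 64 41
f 57 64 61
f 36 62 50
f 62 41 63
f 50 63 37
f 62 63 50
f 34 46 70
f 46 36 71
f 70 71 43
f 46 71 70
f 38 51 67
f 51 34 66
f 67 66 42
f 51 66 67
f 40 58 59
f 58 38 55
f 59 55 39
f 58 55 59
f 41 64 60
f 64 40 56
f 60 56 33
f 64 56 60
f 75 74 78
f 75 78 76
f 76 78 79
f 76 79 77
f 78 74 80
f 78 80 79
f 79 80 81
f 79 81 77
f 80 74 82
f 80 82 81
f 81 82 83
f 81 83 77
f 82 74 84
f 82 84 83
f 83 84 85
f 83 85 77
f 84 74 86
f 84 86 85
f 85 86 87
f 85 87 77
f 86 74 88
f 86 88 87
f 87 88 89
f 87 89 77
f 88 74 90
f 88 90 89
f 89 90 91
f 89 91 77
f 90 74 92
f 90 92 91
f 91 92 93
f 91 93 77
f 92 74 94
f 92 94 93
f 93 94 95
f 93 95 77
f 94 74 96
f 94 96 95
f 95 96 97
f 95 97 77
f 96 74 98
f 96 98 97
f 97 98 99
f 97 99 77
f 98 74 100
f 98 100 99
f 99 100 101
f 99 101 77
f 100 74 102
f 100 102 101
f 101 102 103
f 101 103 77
f 102 74 75
f 102 75 103
f 103 75 76
f 103 76 77

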